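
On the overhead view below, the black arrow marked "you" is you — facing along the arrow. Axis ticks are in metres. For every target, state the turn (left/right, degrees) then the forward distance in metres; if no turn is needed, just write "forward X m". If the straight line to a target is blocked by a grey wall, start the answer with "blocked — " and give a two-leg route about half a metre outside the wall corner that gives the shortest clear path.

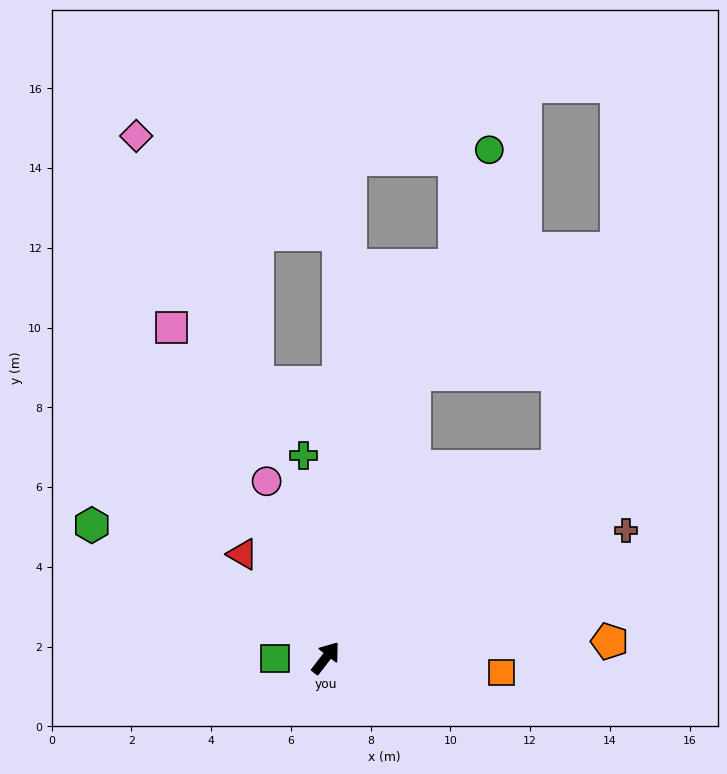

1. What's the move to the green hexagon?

turn left 98°, forward 6.7 m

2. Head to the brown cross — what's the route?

turn right 29°, forward 8.2 m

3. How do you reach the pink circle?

turn left 56°, forward 4.7 m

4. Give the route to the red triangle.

turn left 76°, forward 3.3 m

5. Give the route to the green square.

turn left 128°, forward 1.3 m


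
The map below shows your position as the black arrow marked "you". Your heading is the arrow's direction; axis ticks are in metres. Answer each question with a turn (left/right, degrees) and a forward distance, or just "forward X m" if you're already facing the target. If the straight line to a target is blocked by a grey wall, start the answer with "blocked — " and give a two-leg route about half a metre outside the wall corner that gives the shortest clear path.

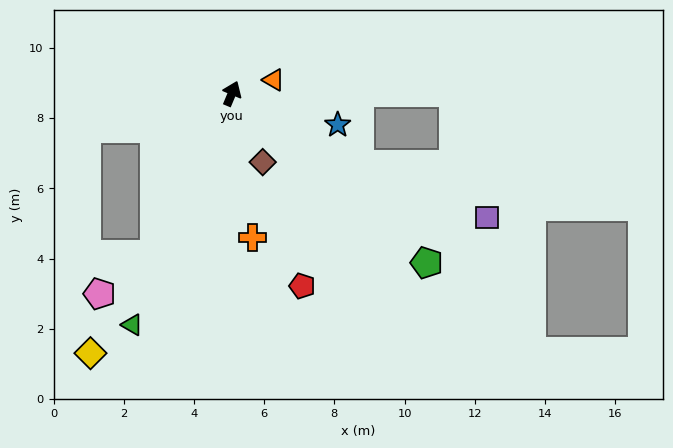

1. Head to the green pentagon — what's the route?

turn right 108°, forward 7.4 m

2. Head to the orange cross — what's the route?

turn right 149°, forward 4.1 m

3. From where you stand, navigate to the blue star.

turn right 84°, forward 3.1 m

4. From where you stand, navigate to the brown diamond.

turn right 133°, forward 2.1 m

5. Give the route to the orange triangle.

turn right 49°, forward 1.2 m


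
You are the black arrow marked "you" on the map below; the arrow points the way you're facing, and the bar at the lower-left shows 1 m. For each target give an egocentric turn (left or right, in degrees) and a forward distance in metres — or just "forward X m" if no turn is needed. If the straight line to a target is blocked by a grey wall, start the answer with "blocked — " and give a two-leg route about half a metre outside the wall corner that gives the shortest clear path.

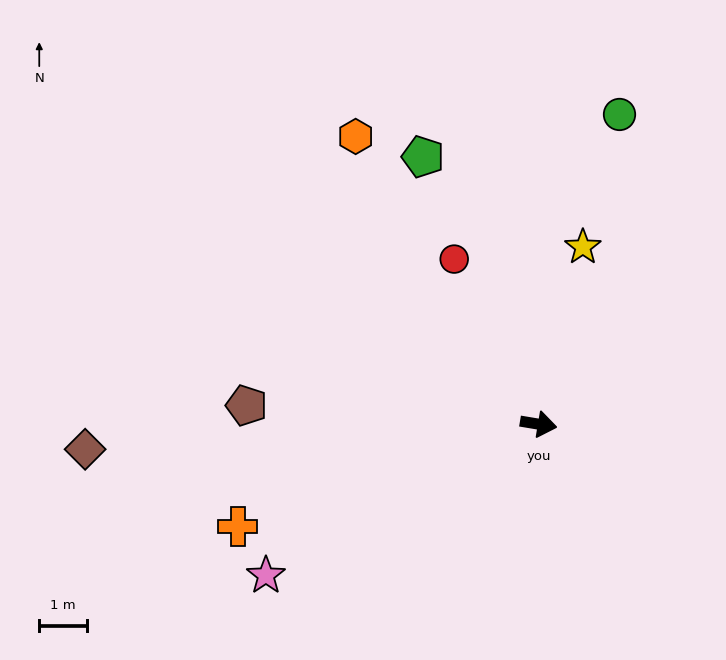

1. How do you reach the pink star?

turn right 142°, forward 6.5 m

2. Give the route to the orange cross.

turn right 152°, forward 6.7 m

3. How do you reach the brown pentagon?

turn right 174°, forward 6.1 m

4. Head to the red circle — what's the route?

turn left 127°, forward 3.9 m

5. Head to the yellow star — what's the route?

turn left 85°, forward 3.8 m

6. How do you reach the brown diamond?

turn right 167°, forward 9.5 m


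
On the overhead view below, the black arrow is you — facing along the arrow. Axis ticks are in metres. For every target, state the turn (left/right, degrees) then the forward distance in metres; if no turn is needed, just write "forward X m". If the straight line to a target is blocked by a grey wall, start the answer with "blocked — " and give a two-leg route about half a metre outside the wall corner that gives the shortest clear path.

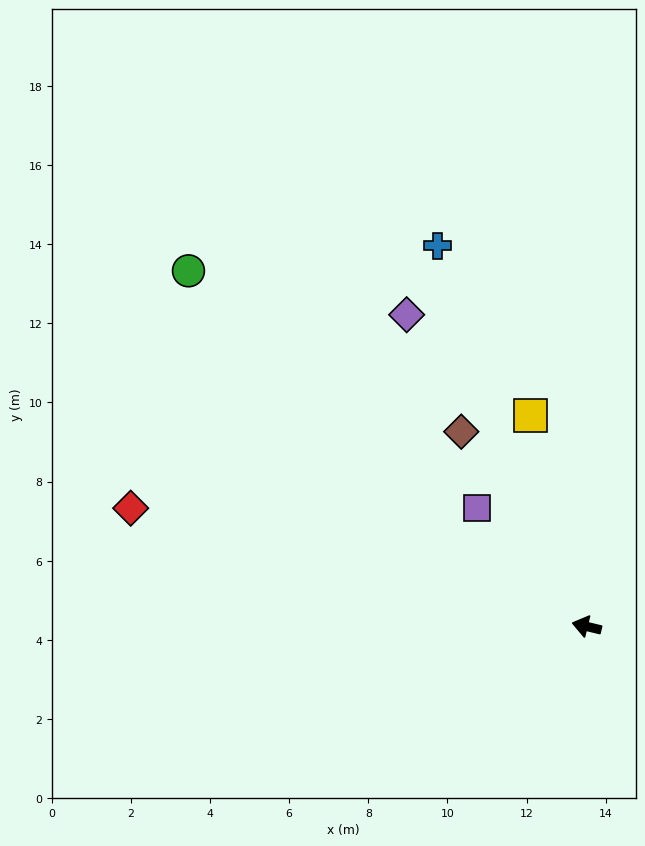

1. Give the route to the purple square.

turn right 34°, forward 4.1 m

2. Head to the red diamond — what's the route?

forward 11.9 m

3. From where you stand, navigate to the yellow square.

turn right 61°, forward 5.5 m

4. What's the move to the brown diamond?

turn right 44°, forward 5.9 m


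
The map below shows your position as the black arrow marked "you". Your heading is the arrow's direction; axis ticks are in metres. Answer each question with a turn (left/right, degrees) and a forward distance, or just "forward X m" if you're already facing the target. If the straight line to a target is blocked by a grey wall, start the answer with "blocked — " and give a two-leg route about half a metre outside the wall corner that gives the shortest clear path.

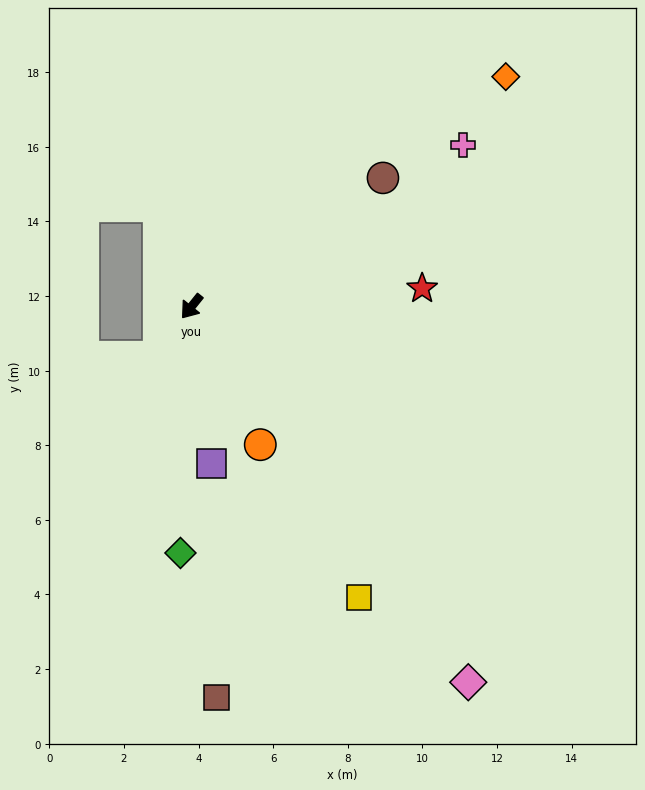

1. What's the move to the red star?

turn left 133°, forward 6.2 m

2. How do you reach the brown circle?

turn left 163°, forward 6.2 m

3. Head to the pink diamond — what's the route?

turn left 75°, forward 12.5 m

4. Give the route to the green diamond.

turn left 36°, forward 6.6 m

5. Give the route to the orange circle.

turn left 65°, forward 4.1 m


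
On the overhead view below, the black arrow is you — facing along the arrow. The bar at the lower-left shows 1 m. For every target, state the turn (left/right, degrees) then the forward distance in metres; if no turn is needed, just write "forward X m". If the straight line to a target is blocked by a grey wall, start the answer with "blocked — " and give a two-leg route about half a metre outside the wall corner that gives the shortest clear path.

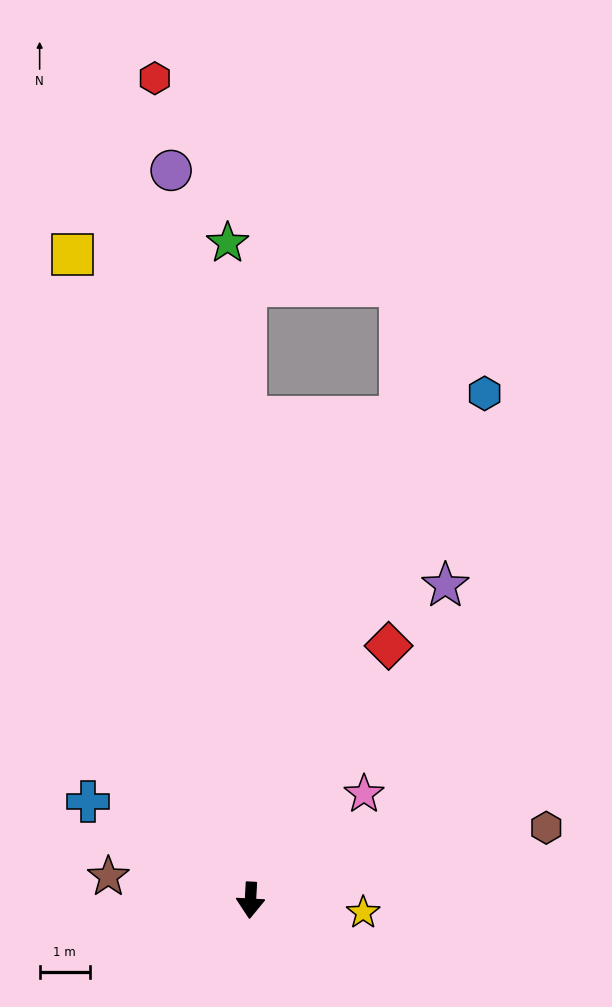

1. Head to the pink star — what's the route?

turn left 136°, forward 3.1 m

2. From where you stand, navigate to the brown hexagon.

turn left 107°, forward 6.0 m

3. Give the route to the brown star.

turn right 96°, forward 2.9 m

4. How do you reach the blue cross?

turn right 118°, forward 3.8 m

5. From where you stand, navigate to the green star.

turn right 175°, forward 13.0 m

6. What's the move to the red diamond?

turn left 155°, forward 5.7 m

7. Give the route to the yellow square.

turn right 161°, forward 13.3 m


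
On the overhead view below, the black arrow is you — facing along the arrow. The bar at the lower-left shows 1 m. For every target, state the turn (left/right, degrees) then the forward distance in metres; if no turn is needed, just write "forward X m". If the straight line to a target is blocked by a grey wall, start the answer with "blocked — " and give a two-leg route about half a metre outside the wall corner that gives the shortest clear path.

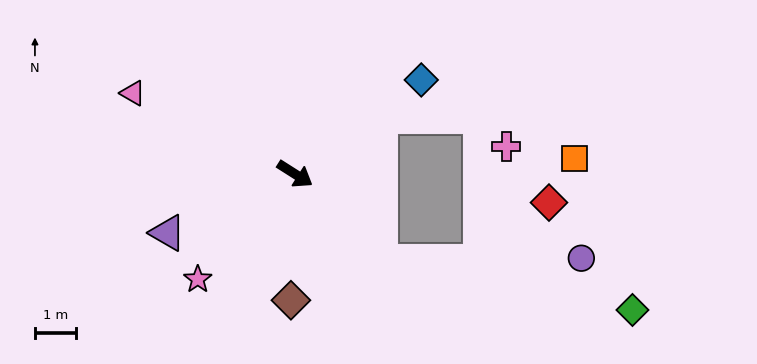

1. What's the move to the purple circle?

blocked — turn right 13°, forward 3.0 m, then turn left 46°, forward 4.9 m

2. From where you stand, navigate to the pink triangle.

turn right 174°, forward 4.4 m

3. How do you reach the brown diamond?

turn right 59°, forward 3.1 m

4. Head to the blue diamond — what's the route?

turn left 69°, forward 3.9 m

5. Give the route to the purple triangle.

turn right 123°, forward 3.4 m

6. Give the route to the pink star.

turn right 100°, forward 3.5 m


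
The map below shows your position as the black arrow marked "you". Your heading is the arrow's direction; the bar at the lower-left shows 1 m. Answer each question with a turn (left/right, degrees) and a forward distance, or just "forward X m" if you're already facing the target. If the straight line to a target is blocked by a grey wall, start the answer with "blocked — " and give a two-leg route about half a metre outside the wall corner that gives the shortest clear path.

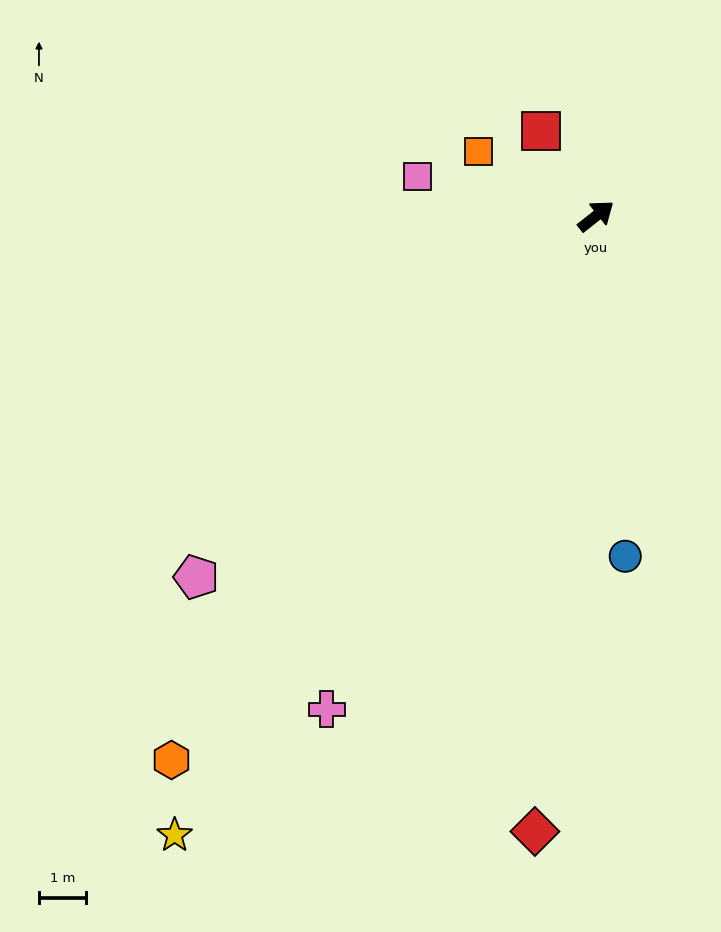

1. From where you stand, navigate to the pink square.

turn left 129°, forward 3.9 m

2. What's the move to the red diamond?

turn right 134°, forward 13.1 m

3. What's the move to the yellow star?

turn right 163°, forward 15.8 m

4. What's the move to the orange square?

turn left 113°, forward 2.8 m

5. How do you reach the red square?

turn left 85°, forward 2.1 m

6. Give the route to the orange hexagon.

turn right 166°, forward 14.6 m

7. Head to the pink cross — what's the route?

turn right 157°, forward 11.9 m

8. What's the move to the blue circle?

turn right 123°, forward 7.2 m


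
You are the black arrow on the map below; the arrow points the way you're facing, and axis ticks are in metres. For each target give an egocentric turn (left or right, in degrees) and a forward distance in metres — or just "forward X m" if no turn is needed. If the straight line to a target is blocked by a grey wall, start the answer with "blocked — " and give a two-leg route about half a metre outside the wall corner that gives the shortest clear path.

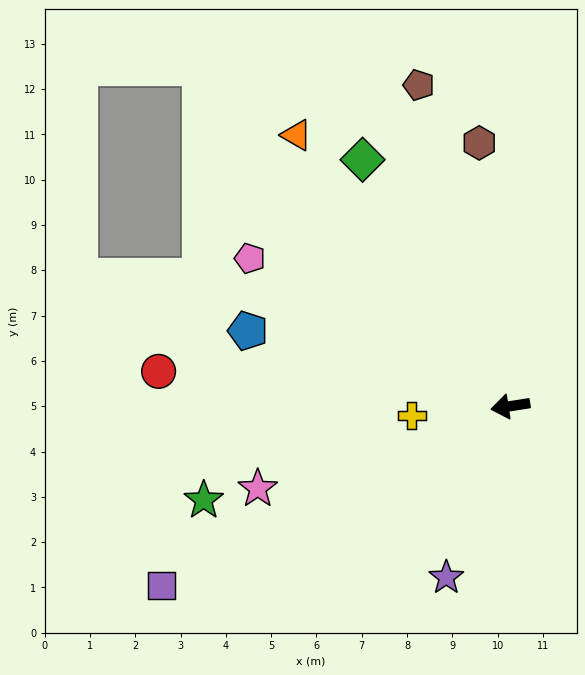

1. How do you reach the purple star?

turn left 61°, forward 4.0 m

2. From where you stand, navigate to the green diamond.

turn right 68°, forward 6.3 m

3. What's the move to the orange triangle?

turn right 61°, forward 7.6 m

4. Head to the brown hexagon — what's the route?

turn right 92°, forward 5.9 m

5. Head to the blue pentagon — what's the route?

turn right 25°, forward 6.0 m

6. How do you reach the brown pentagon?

turn right 83°, forward 7.4 m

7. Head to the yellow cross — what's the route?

turn right 3°, forward 2.2 m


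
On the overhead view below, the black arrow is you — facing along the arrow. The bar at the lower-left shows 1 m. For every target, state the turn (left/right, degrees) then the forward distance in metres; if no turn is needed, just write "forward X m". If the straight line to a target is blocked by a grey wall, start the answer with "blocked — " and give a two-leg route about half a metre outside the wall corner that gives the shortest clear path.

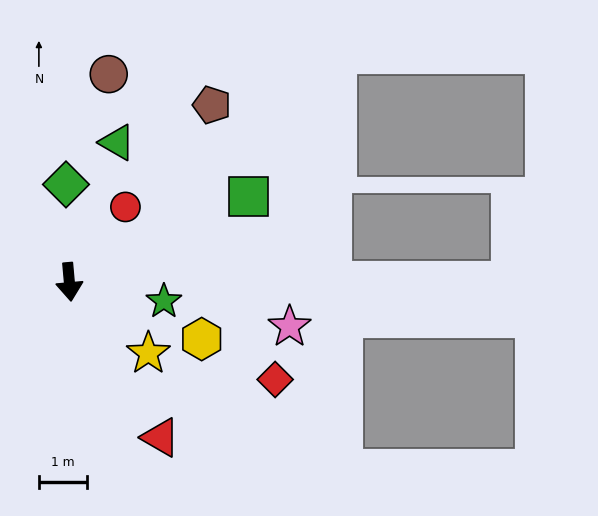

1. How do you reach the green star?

turn left 73°, forward 2.0 m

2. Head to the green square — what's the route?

turn left 110°, forward 4.1 m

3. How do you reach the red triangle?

turn left 25°, forward 3.7 m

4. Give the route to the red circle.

turn left 138°, forward 1.9 m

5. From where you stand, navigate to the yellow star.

turn left 43°, forward 2.2 m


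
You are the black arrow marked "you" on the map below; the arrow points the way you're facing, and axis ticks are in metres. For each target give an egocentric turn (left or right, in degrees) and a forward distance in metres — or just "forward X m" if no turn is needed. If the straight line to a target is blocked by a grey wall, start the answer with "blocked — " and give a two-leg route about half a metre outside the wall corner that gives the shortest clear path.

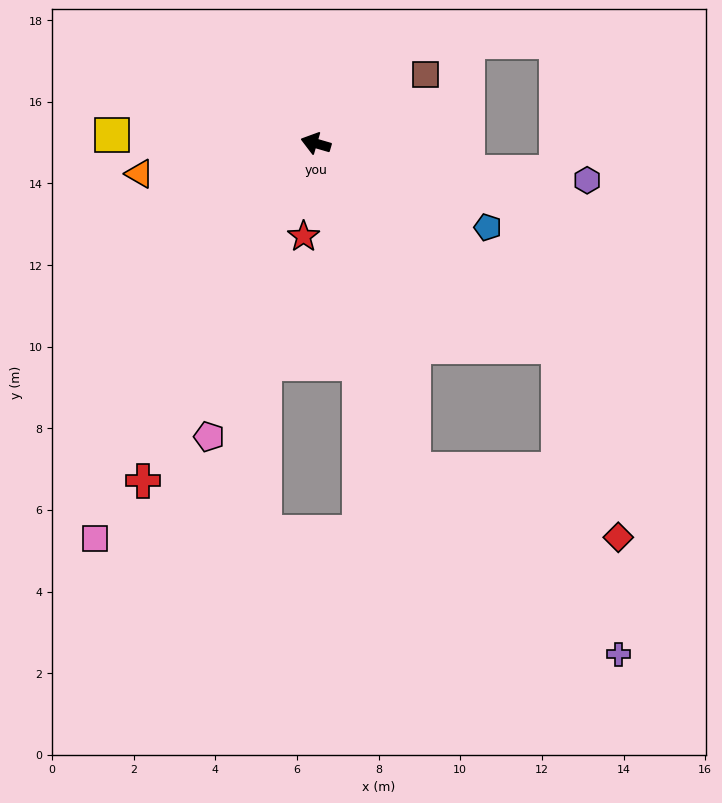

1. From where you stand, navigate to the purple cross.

blocked — turn left 123°, forward 8.3 m, then turn left 31°, forward 6.8 m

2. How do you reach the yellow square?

turn left 14°, forward 5.0 m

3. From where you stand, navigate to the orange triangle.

turn left 26°, forward 4.4 m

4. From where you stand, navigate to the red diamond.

blocked — turn left 156°, forward 7.7 m, then turn right 32°, forward 4.9 m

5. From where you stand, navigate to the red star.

turn left 99°, forward 2.3 m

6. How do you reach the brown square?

turn right 132°, forward 3.2 m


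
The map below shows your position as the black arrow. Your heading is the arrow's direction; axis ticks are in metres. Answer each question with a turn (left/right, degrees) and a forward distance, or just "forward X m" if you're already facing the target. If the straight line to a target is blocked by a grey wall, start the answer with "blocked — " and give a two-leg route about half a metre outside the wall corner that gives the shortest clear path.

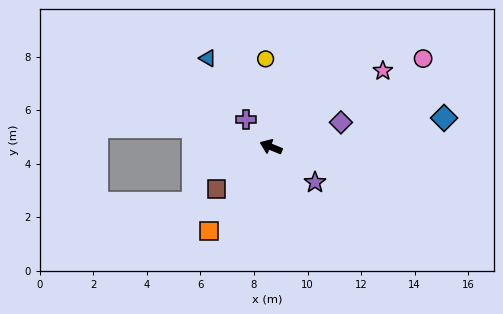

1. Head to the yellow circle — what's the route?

turn right 64°, forward 3.3 m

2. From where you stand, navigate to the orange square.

turn left 76°, forward 3.9 m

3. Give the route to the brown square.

turn left 60°, forward 2.6 m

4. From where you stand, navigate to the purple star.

turn left 163°, forward 2.1 m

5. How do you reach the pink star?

turn right 124°, forward 5.1 m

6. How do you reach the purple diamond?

turn right 138°, forward 2.8 m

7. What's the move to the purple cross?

turn right 25°, forward 1.4 m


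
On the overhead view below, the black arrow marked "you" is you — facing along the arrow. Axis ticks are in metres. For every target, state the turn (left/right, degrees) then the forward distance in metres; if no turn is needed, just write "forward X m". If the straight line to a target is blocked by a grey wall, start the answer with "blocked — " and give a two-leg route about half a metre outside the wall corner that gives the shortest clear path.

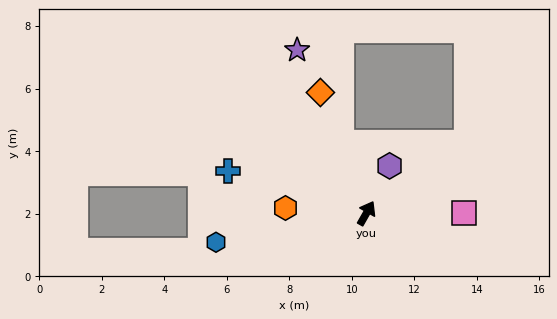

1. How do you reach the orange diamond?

turn left 51°, forward 4.1 m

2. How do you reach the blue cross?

turn left 103°, forward 4.6 m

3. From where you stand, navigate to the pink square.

turn right 60°, forward 3.1 m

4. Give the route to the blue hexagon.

turn left 131°, forward 4.9 m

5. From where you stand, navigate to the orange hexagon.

turn left 116°, forward 2.6 m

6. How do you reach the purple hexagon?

turn left 4°, forward 1.7 m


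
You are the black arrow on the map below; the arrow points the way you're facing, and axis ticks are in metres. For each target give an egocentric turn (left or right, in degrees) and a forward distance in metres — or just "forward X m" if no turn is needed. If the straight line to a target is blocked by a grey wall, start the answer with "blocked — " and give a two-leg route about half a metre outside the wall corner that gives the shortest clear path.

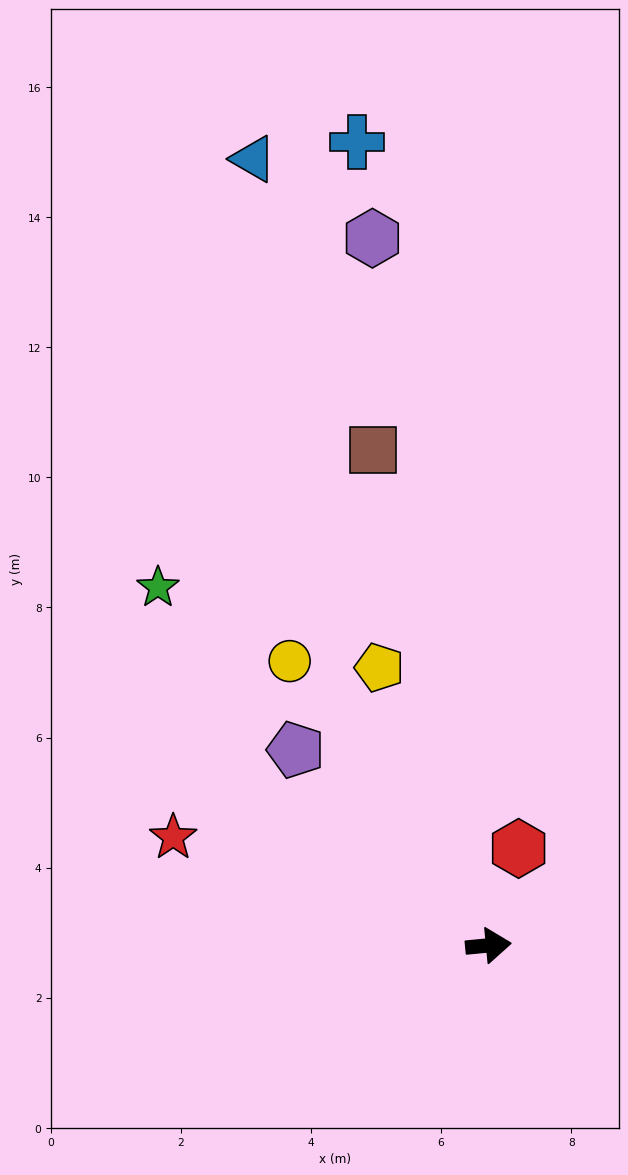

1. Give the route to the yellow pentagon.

turn left 106°, forward 4.6 m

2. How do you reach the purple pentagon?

turn left 129°, forward 4.2 m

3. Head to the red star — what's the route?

turn left 156°, forward 5.1 m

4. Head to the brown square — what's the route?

turn left 98°, forward 7.8 m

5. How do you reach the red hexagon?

turn left 67°, forward 1.6 m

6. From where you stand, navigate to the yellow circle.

turn left 120°, forward 5.3 m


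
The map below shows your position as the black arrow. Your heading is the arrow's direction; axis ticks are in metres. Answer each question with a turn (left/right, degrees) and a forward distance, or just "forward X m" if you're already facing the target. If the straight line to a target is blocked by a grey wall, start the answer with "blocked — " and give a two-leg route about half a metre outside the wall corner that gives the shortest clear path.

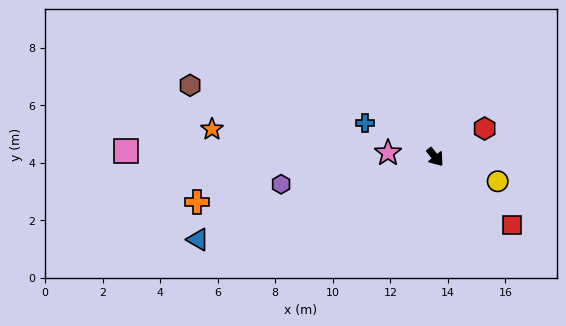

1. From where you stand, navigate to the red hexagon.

turn left 81°, forward 2.0 m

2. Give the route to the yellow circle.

turn left 30°, forward 2.3 m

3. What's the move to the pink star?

turn right 134°, forward 1.6 m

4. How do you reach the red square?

turn left 10°, forward 3.6 m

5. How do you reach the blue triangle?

turn right 110°, forward 8.7 m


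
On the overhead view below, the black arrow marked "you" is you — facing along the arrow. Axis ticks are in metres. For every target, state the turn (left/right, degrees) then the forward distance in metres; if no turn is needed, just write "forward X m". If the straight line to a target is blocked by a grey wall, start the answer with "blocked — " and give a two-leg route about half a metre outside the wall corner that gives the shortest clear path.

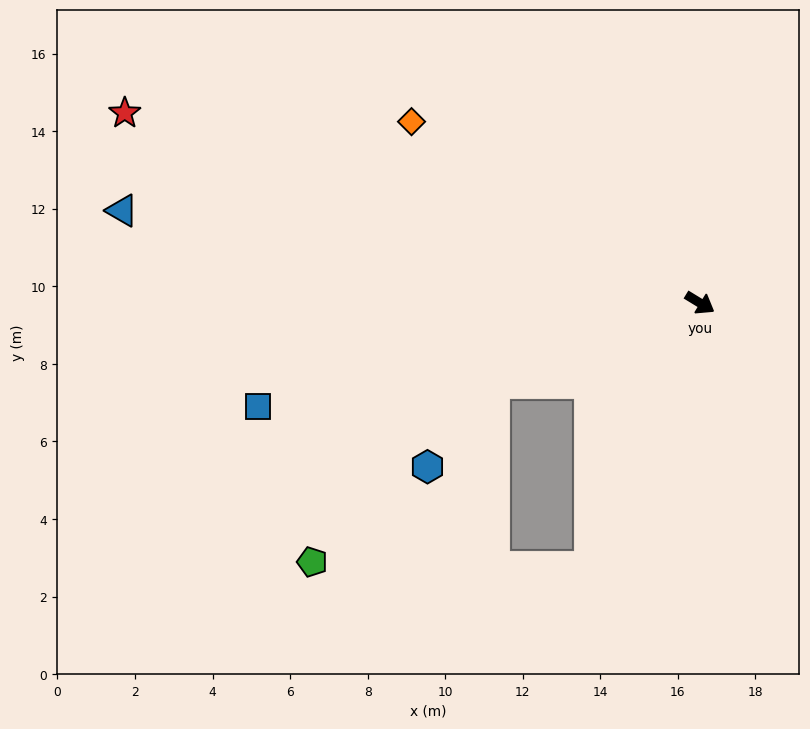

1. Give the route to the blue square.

turn right 135°, forward 11.7 m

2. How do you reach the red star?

turn right 167°, forward 15.6 m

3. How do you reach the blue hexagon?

blocked — turn right 127°, forward 5.7 m, then turn left 30°, forward 2.8 m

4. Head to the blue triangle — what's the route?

turn right 158°, forward 15.1 m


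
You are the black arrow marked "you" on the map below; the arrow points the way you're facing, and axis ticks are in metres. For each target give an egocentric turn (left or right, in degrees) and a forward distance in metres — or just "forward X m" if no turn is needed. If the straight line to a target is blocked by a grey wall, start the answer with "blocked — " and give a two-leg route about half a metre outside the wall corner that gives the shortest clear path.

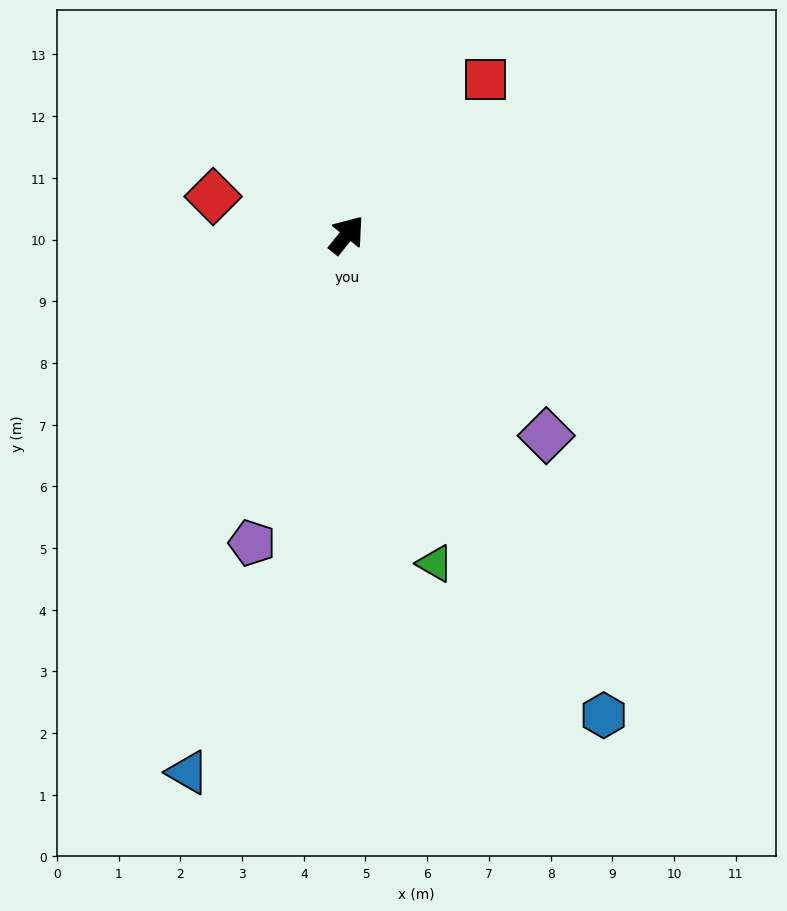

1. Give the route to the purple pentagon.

turn right 158°, forward 5.2 m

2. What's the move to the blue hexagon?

turn right 113°, forward 8.8 m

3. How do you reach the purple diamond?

turn right 96°, forward 4.6 m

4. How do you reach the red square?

turn right 3°, forward 3.4 m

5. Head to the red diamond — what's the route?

turn left 113°, forward 2.3 m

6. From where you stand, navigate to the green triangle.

turn right 126°, forward 5.5 m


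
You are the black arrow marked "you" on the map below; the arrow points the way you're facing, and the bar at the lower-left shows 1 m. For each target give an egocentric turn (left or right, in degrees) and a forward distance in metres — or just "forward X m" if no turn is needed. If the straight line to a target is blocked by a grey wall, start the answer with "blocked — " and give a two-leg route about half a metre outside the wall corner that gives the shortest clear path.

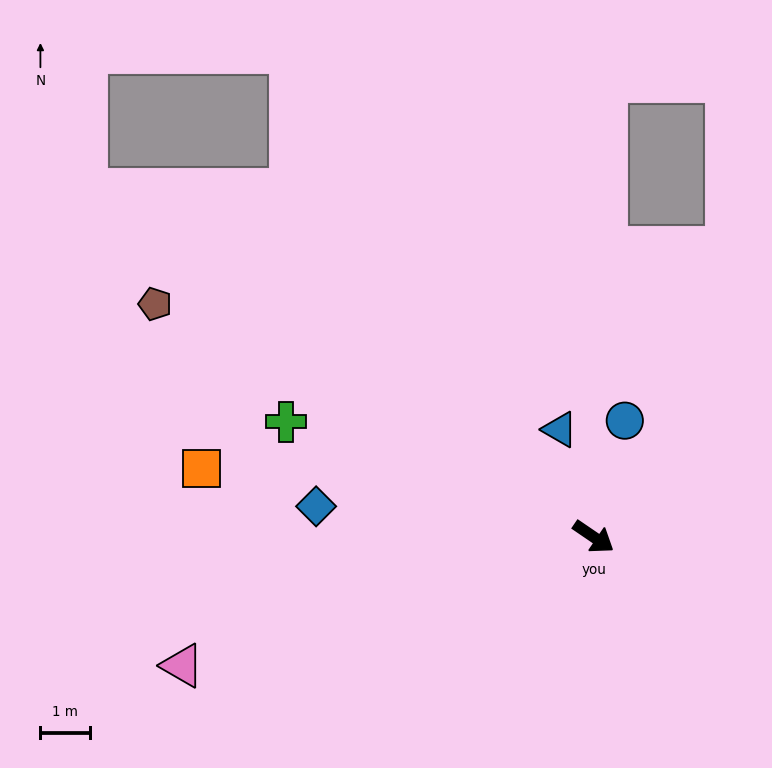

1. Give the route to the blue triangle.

turn left 142°, forward 2.3 m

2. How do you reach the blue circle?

turn left 109°, forward 2.4 m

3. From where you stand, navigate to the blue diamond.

turn right 152°, forward 5.7 m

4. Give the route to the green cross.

turn right 166°, forward 6.7 m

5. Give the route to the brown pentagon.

turn right 174°, forward 10.1 m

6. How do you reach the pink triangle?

turn right 128°, forward 8.7 m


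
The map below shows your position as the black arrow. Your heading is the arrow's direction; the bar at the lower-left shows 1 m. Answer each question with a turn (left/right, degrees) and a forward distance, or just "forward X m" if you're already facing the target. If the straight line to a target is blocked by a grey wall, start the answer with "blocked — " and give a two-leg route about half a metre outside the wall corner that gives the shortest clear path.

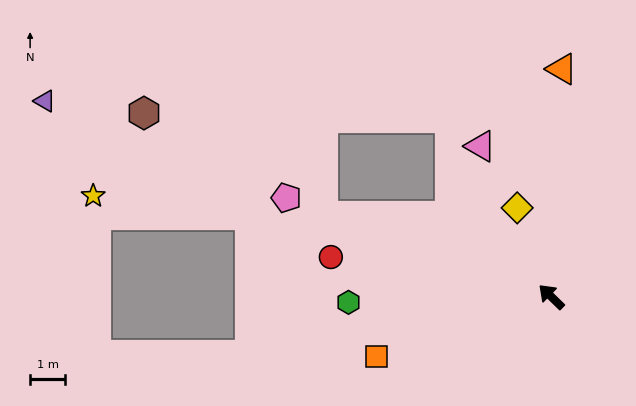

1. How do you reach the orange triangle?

turn right 48°, forward 6.5 m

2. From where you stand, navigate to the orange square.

turn left 63°, forward 5.3 m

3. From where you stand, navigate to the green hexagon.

turn left 46°, forward 5.8 m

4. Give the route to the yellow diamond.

turn right 25°, forward 2.7 m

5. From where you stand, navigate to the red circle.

turn left 34°, forward 6.4 m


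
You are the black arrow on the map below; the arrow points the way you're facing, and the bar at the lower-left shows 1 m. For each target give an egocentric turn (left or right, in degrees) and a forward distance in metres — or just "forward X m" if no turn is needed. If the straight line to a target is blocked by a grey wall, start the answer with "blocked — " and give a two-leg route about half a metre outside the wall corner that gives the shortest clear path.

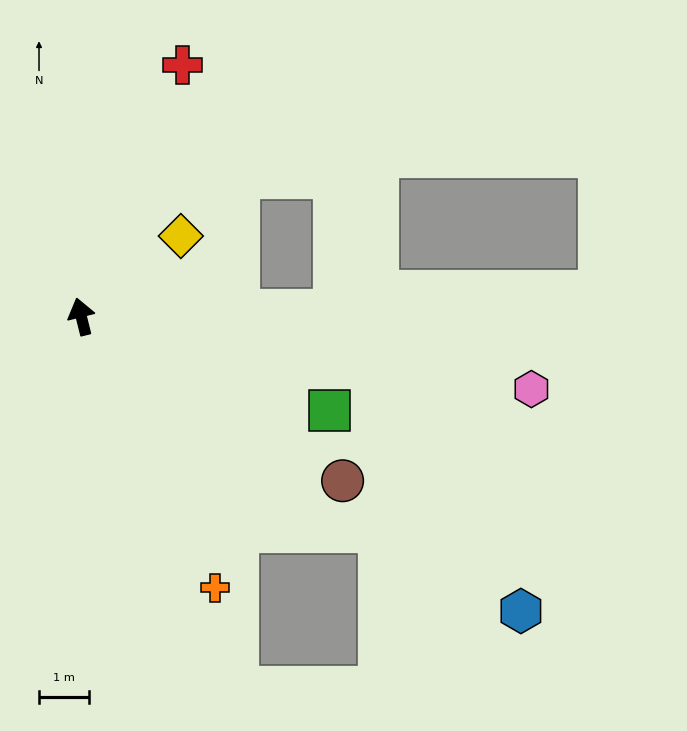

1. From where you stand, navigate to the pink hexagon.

turn right 113°, forward 9.1 m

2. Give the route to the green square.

turn right 125°, forward 5.3 m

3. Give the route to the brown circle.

turn right 136°, forward 6.2 m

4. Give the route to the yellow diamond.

turn right 65°, forward 2.6 m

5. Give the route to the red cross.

turn right 36°, forward 5.4 m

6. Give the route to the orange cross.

turn right 168°, forward 6.1 m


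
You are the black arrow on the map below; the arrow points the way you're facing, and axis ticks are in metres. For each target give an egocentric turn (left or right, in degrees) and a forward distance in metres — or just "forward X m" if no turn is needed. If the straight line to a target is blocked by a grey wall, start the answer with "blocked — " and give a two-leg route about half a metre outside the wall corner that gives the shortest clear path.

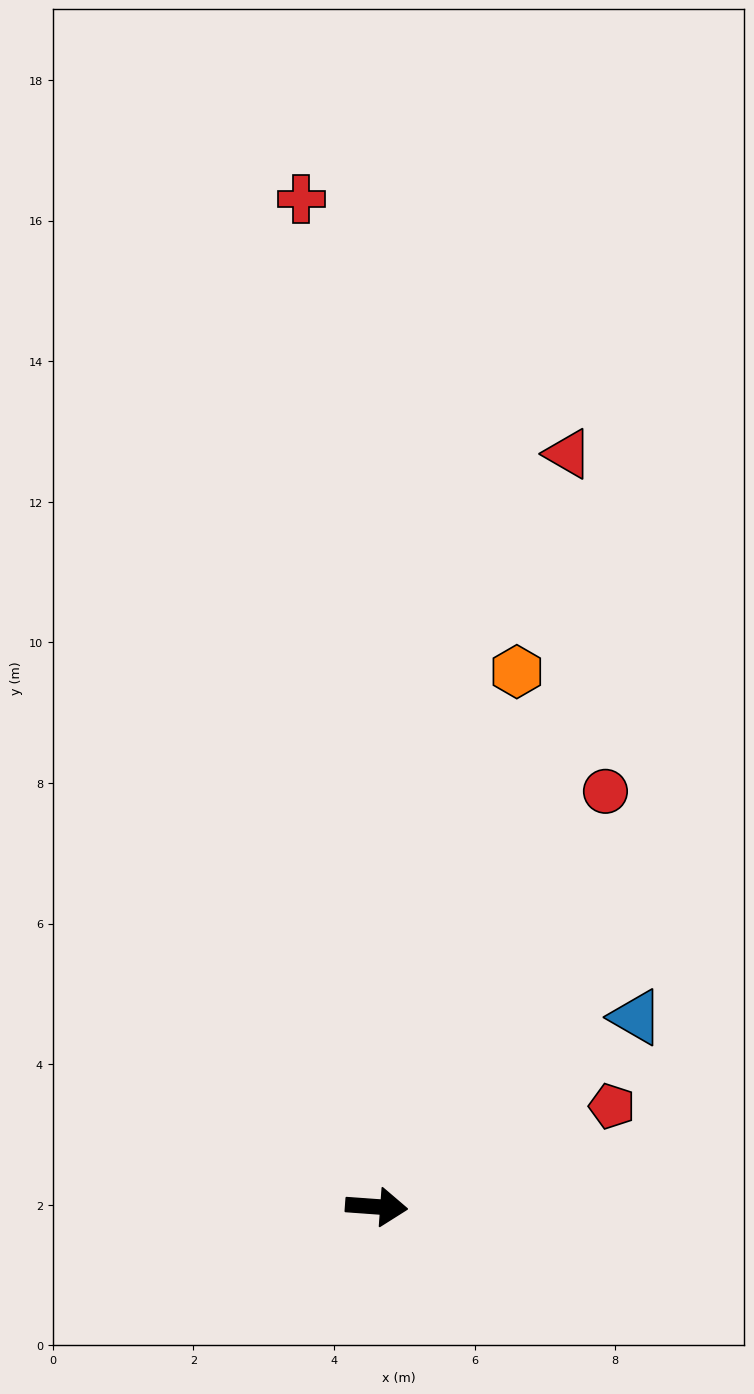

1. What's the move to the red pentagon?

turn left 27°, forward 3.6 m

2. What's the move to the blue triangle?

turn left 40°, forward 4.6 m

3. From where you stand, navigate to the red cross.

turn left 98°, forward 14.4 m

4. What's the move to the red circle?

turn left 65°, forward 6.7 m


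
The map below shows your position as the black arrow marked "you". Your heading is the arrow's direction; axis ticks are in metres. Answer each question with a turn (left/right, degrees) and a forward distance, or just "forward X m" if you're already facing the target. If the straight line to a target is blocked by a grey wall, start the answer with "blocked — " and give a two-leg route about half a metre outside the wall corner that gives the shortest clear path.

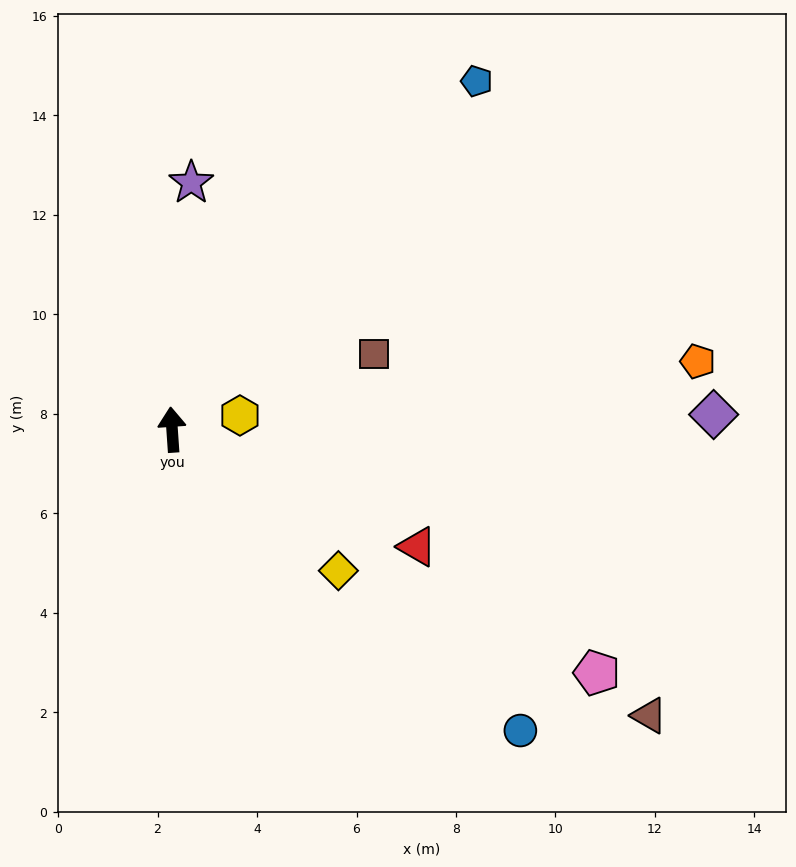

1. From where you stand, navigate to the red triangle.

turn right 119°, forward 5.5 m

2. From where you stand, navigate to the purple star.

turn right 8°, forward 5.0 m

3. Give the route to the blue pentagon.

turn right 45°, forward 9.3 m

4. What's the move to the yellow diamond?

turn right 134°, forward 4.4 m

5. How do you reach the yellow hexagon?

turn right 82°, forward 1.4 m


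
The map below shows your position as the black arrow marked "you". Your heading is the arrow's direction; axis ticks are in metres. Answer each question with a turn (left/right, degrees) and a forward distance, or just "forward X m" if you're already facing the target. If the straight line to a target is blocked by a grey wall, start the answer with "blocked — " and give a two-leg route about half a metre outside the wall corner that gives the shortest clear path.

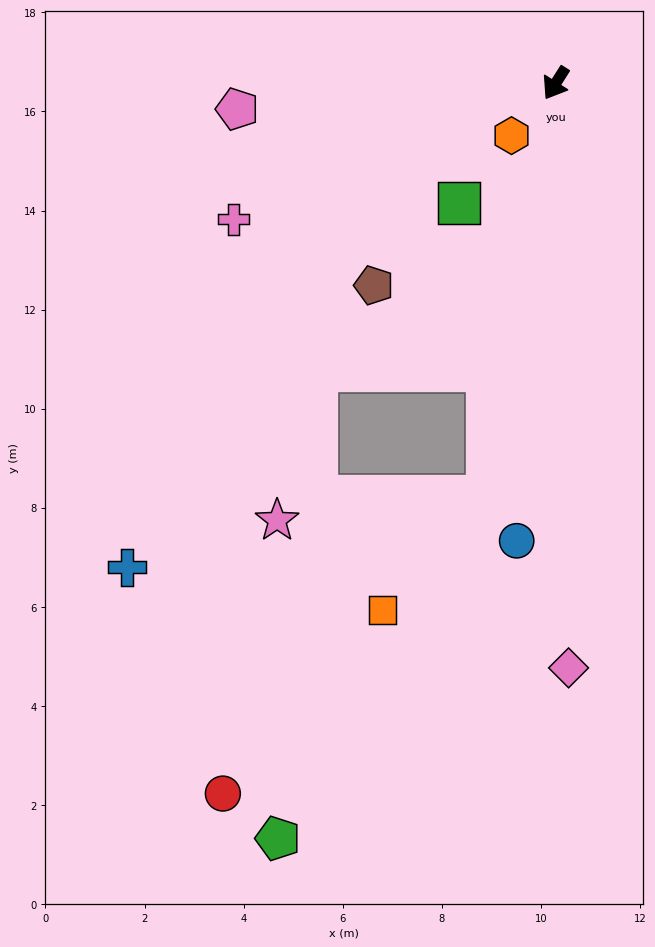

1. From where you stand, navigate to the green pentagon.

blocked — turn left 23°, forward 8.5 m, then turn right 22°, forward 8.1 m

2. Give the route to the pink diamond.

turn left 34°, forward 11.8 m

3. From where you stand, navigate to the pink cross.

turn right 35°, forward 7.1 m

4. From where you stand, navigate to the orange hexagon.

turn right 8°, forward 1.4 m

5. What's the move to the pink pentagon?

turn right 53°, forward 6.4 m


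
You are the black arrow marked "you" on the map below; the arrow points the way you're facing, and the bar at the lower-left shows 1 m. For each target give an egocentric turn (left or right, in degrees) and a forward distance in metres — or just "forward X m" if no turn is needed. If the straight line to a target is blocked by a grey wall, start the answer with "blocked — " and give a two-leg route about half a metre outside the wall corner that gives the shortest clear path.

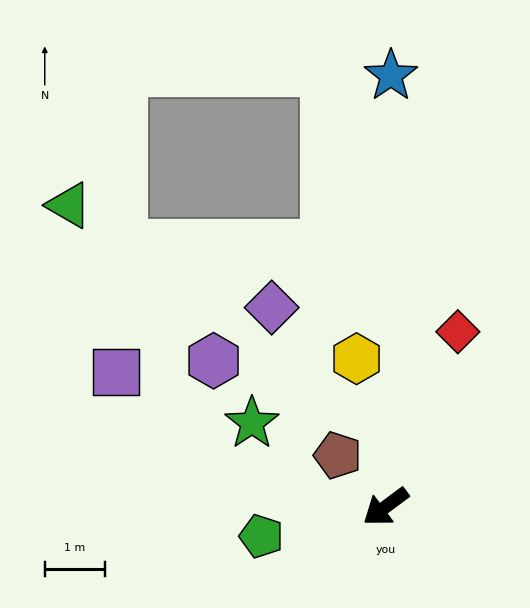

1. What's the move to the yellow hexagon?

turn right 116°, forward 2.5 m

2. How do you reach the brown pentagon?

turn right 84°, forward 1.2 m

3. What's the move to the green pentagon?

turn right 23°, forward 2.1 m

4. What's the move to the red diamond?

turn right 149°, forward 3.2 m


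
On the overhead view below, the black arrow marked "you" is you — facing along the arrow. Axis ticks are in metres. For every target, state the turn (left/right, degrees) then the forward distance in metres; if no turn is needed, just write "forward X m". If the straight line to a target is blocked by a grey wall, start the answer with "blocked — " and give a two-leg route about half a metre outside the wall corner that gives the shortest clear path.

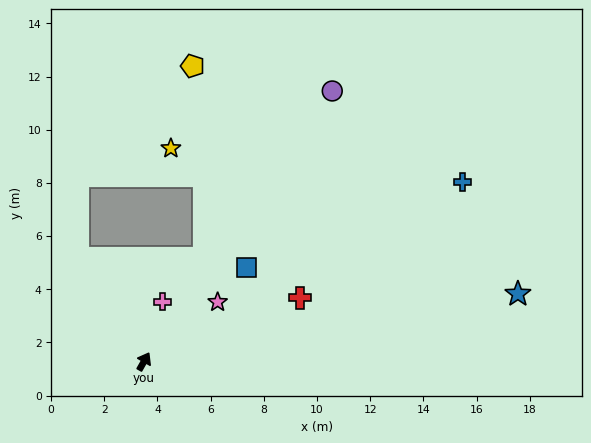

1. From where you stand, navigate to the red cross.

turn right 38°, forward 6.3 m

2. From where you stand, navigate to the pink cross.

turn left 12°, forward 2.4 m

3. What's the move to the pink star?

turn right 21°, forward 3.6 m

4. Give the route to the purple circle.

turn right 5°, forward 12.4 m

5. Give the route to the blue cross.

turn right 31°, forward 13.7 m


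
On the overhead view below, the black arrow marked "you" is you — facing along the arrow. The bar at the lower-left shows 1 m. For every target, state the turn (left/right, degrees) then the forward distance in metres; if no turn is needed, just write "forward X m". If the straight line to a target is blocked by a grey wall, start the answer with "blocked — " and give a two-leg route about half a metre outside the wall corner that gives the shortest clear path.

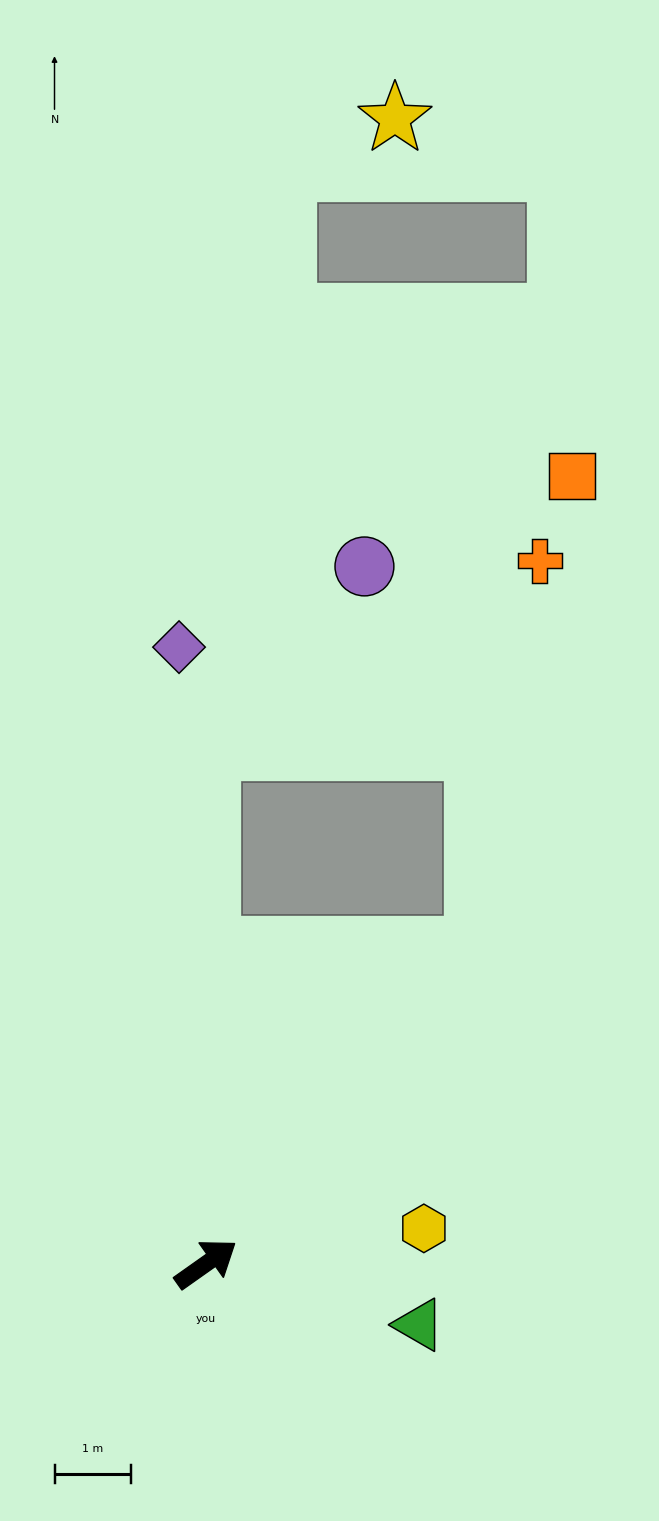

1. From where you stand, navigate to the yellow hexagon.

turn right 26°, forward 2.9 m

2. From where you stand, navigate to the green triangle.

turn right 51°, forward 2.9 m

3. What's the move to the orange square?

blocked — turn left 55°, forward 6.8 m, then turn right 53°, forward 6.0 m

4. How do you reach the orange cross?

blocked — turn left 14°, forward 5.5 m, then turn left 32°, forward 5.2 m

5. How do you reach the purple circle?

blocked — turn left 55°, forward 6.8 m, then turn right 41°, forward 3.1 m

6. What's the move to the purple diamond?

turn left 57°, forward 8.1 m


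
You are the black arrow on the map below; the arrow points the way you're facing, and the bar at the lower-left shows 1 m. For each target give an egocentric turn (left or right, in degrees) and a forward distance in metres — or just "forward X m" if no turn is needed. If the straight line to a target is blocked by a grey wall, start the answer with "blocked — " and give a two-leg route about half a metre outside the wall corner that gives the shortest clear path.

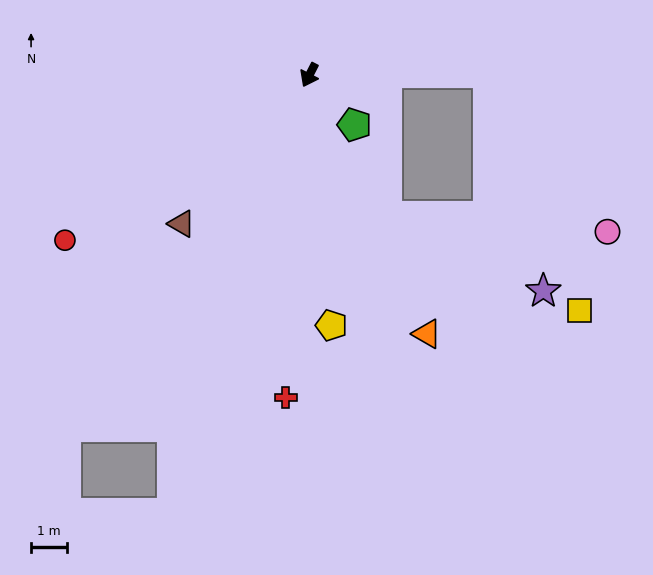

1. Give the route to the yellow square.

blocked — turn left 118°, forward 5.0 m, then turn right 70°, forward 7.2 m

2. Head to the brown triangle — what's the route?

turn right 14°, forward 5.5 m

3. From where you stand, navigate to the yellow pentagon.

turn left 32°, forward 7.1 m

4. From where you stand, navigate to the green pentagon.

turn left 69°, forward 1.9 m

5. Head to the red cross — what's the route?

turn left 23°, forward 9.1 m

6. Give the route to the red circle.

turn right 29°, forward 8.3 m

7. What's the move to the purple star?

blocked — turn left 118°, forward 5.0 m, then turn right 77°, forward 6.3 m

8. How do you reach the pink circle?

blocked — turn left 118°, forward 5.0 m, then turn right 54°, forward 5.6 m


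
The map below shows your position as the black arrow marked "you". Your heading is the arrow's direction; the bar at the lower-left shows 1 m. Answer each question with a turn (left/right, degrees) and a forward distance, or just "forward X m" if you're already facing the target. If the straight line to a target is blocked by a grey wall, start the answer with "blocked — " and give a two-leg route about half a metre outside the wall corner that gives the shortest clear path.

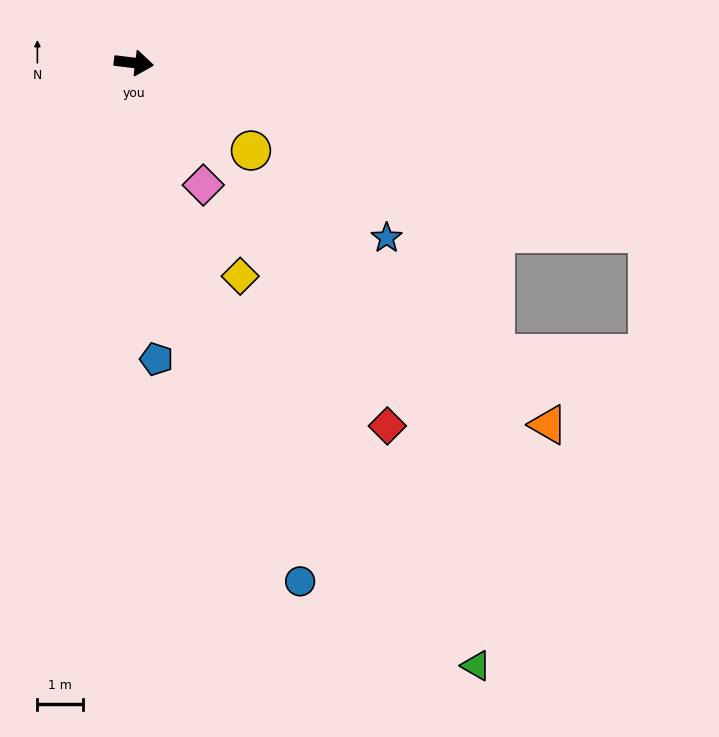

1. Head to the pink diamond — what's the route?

turn right 53°, forward 3.1 m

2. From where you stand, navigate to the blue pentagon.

turn right 79°, forward 6.5 m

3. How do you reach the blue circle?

turn right 65°, forward 11.9 m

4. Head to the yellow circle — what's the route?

turn right 30°, forward 3.2 m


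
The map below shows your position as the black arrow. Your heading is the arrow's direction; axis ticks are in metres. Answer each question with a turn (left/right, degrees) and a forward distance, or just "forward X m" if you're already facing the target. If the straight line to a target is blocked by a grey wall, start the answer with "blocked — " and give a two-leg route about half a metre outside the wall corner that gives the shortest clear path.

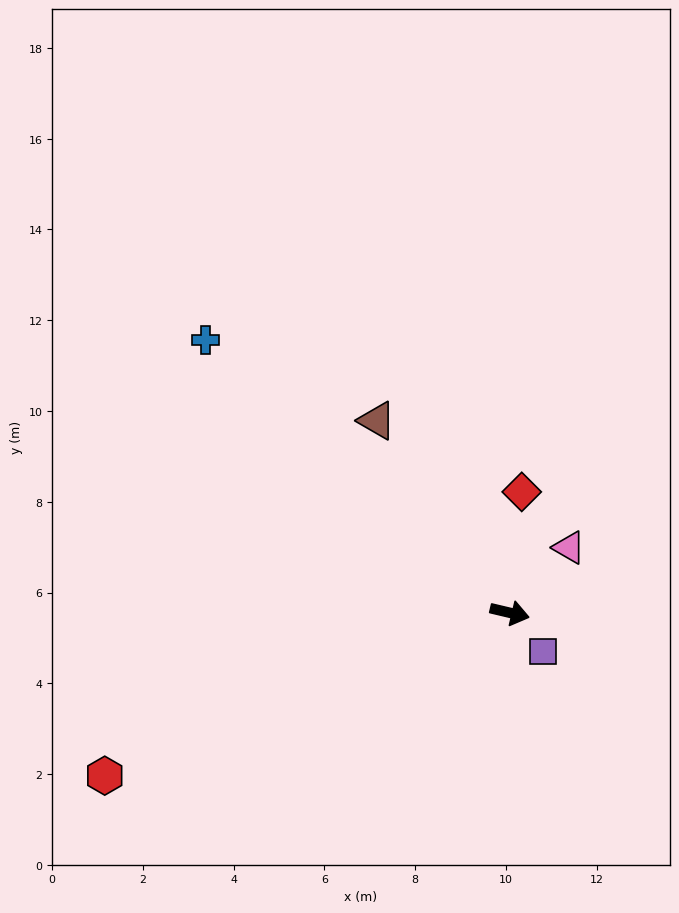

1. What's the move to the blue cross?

turn left 151°, forward 9.0 m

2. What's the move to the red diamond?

turn left 98°, forward 2.7 m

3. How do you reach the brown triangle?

turn left 138°, forward 5.1 m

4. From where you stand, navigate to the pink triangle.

turn left 61°, forward 1.9 m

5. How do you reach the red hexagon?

turn right 145°, forward 9.6 m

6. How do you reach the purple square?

turn right 36°, forward 1.1 m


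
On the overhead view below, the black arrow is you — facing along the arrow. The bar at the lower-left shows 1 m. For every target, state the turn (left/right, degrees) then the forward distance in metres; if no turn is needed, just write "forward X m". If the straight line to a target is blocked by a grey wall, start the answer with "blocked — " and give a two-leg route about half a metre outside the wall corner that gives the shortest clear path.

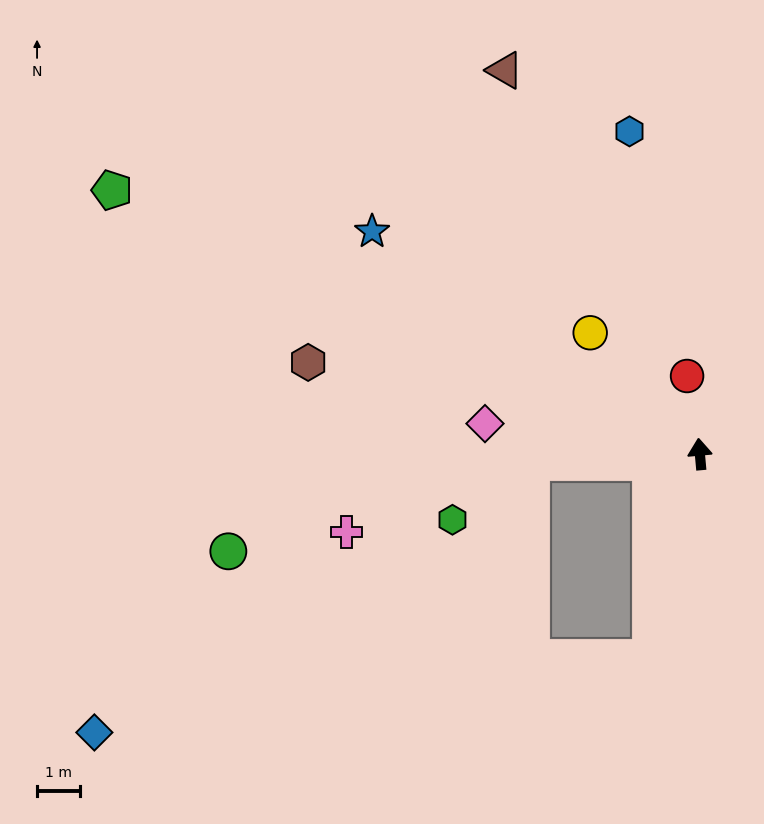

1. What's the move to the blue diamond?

blocked — turn left 161°, forward 4.8 m, then turn right 68°, forward 13.0 m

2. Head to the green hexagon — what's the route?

blocked — turn left 88°, forward 3.9 m, then turn left 33°, forward 2.3 m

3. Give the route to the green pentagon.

turn left 61°, forward 14.9 m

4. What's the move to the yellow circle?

turn left 37°, forward 3.8 m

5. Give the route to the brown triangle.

turn left 22°, forward 10.0 m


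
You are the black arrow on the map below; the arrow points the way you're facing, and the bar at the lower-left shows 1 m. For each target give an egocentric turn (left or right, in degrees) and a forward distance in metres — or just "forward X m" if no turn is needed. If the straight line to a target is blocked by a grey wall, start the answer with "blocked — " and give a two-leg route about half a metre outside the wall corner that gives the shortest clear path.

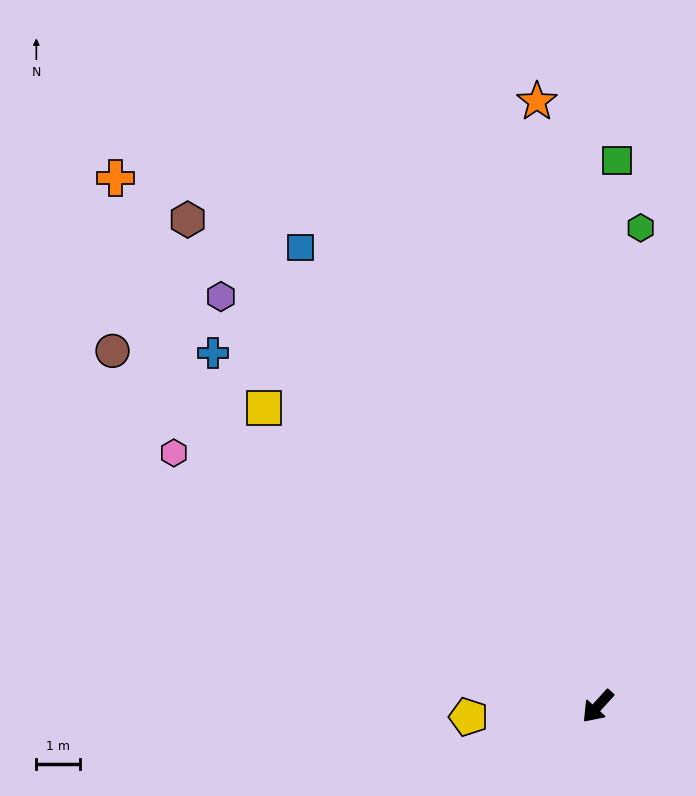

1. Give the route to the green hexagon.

turn right 143°, forward 11.0 m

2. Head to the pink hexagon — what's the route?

turn right 79°, forward 11.3 m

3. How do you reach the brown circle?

turn right 84°, forward 13.7 m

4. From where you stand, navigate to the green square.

turn right 140°, forward 12.5 m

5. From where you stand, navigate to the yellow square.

turn right 90°, forward 10.2 m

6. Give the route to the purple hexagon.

turn right 95°, forward 12.7 m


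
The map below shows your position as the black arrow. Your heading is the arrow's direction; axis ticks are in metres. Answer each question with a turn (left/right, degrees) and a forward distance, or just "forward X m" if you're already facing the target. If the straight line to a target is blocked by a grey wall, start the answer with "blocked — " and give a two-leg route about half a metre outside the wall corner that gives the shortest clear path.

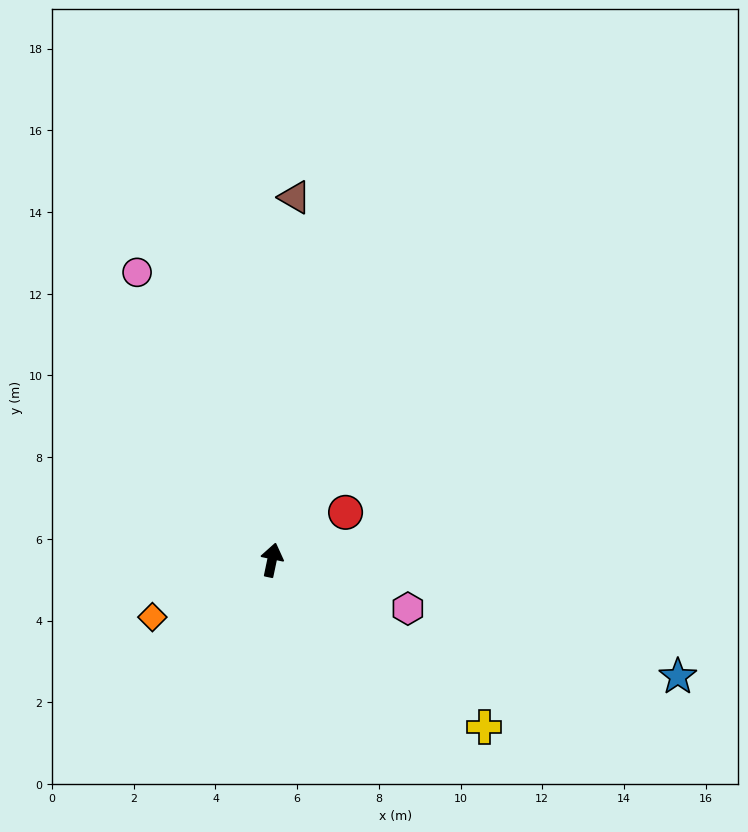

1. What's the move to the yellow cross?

turn right 116°, forward 6.6 m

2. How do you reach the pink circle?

turn left 37°, forward 7.8 m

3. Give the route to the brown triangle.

turn left 8°, forward 8.9 m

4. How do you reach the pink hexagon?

turn right 98°, forward 3.5 m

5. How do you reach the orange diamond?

turn left 127°, forward 3.2 m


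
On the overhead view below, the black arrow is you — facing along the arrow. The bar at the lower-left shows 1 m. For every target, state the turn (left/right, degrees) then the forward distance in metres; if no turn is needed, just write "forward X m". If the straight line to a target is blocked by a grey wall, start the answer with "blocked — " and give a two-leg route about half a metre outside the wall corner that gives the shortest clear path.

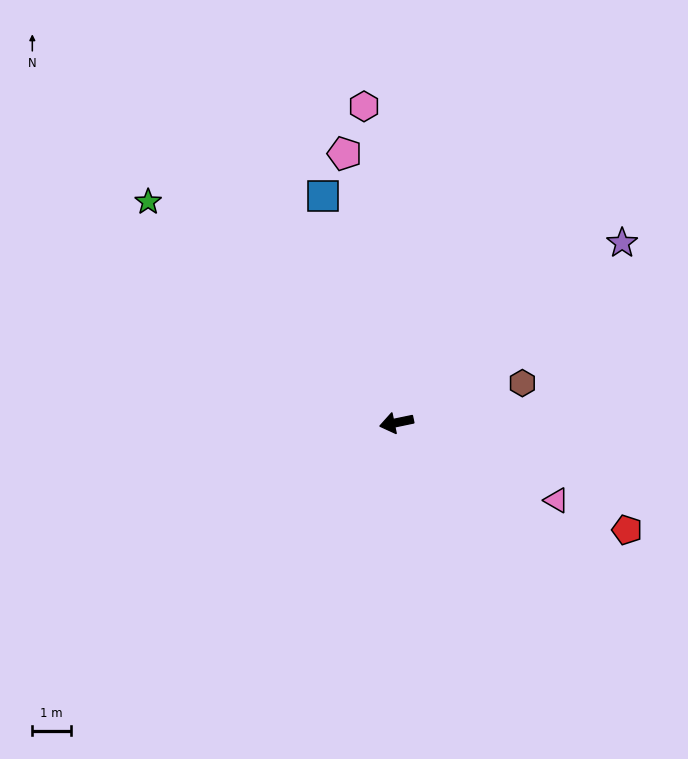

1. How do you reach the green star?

turn right 53°, forward 8.7 m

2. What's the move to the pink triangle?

turn left 142°, forward 4.6 m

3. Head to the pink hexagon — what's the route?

turn right 96°, forward 8.3 m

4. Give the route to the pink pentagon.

turn right 91°, forward 7.1 m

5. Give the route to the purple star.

turn right 153°, forward 7.5 m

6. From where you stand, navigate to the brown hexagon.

turn right 174°, forward 3.4 m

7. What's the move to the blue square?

turn right 84°, forward 6.2 m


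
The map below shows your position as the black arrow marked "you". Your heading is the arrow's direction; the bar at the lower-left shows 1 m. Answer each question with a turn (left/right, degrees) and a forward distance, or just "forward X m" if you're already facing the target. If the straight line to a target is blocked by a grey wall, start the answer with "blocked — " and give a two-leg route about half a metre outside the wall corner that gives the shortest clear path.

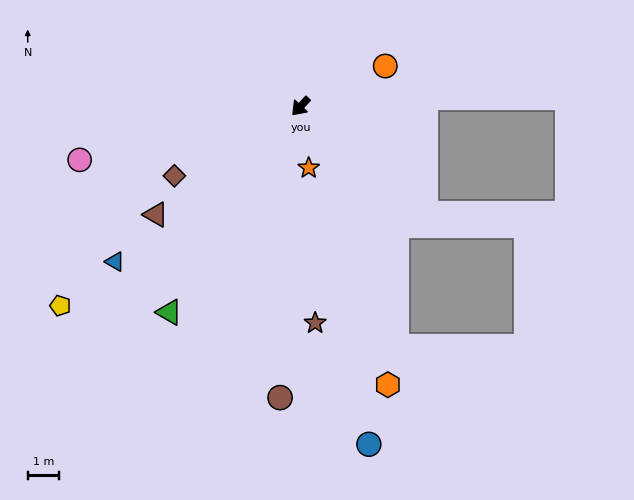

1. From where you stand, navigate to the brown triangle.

turn right 10°, forward 5.8 m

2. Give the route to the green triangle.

turn left 11°, forward 7.8 m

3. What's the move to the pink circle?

turn right 33°, forward 7.2 m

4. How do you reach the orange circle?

turn left 159°, forward 3.0 m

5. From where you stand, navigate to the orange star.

turn left 51°, forward 2.0 m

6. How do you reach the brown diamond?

turn right 18°, forward 4.6 m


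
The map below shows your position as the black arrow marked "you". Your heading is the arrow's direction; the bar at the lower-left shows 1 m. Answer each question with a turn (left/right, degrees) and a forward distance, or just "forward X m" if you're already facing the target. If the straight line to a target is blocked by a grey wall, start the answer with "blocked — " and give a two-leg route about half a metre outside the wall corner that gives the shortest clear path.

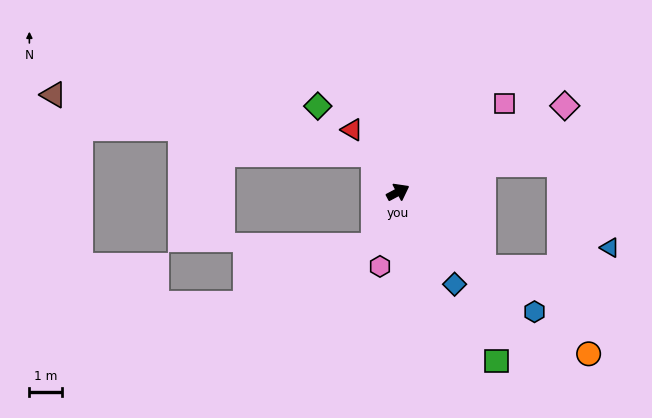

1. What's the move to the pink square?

turn left 12°, forward 4.2 m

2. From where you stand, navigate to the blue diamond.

turn right 86°, forward 3.3 m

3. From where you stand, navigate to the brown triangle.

blocked — turn left 93°, forward 1.4 m, then turn left 49°, forward 10.0 m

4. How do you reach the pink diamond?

forward 5.7 m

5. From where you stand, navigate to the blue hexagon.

turn right 69°, forward 5.5 m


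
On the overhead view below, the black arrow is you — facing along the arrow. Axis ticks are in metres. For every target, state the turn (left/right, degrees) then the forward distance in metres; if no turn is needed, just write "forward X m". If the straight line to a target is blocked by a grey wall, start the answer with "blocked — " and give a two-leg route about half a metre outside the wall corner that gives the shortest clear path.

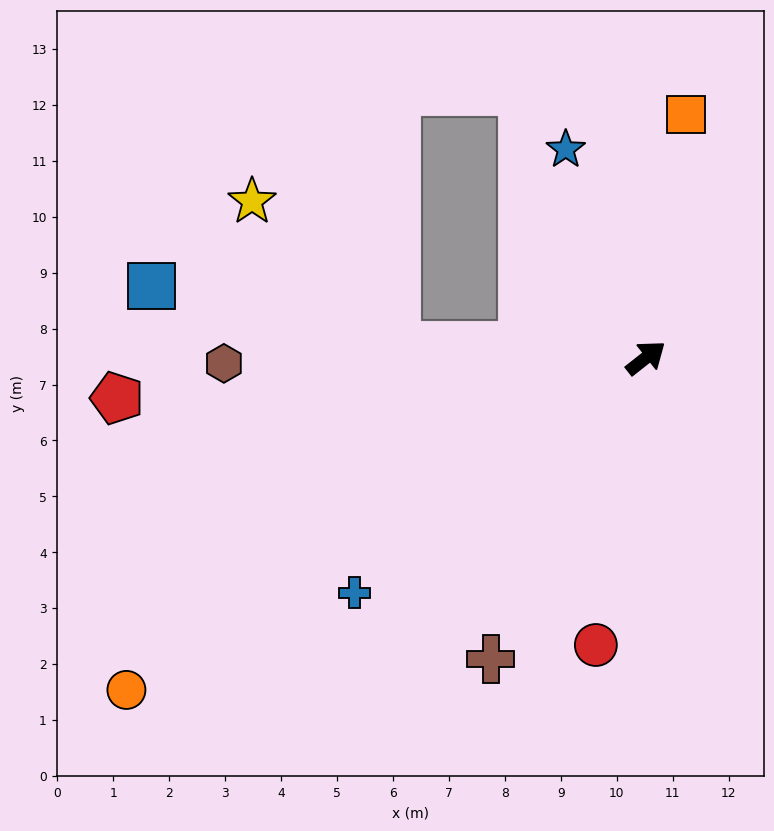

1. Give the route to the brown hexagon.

turn left 142°, forward 7.5 m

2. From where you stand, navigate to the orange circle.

turn left 174°, forward 11.0 m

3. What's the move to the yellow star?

blocked — turn left 139°, forward 4.5 m, then turn right 42°, forward 3.6 m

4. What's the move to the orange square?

turn left 42°, forward 4.4 m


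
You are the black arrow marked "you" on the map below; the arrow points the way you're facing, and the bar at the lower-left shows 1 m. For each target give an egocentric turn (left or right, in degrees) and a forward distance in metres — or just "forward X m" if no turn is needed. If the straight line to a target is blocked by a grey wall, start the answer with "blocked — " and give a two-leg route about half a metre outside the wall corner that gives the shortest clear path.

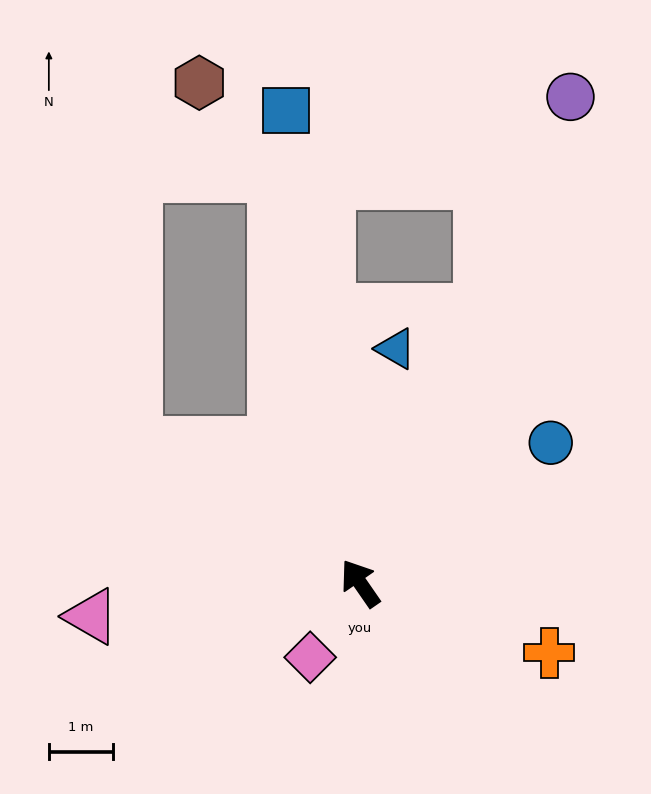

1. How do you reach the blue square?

turn right 26°, forward 7.5 m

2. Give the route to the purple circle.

turn right 58°, forward 8.3 m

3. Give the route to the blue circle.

turn right 88°, forward 3.7 m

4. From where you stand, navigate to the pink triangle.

turn left 62°, forward 4.2 m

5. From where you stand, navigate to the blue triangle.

turn right 43°, forward 3.7 m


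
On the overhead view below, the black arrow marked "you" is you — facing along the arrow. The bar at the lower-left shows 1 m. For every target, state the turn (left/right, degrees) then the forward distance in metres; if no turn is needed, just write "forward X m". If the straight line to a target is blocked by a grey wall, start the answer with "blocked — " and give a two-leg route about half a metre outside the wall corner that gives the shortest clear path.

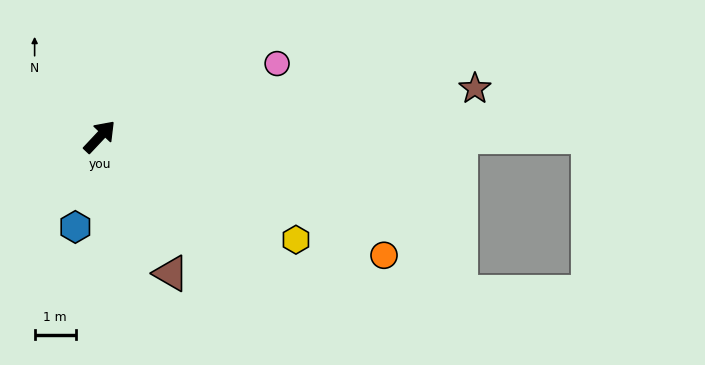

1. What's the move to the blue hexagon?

turn right 152°, forward 2.3 m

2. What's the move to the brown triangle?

turn right 109°, forward 3.7 m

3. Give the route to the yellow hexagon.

turn right 74°, forward 5.4 m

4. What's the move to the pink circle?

turn right 24°, forward 4.6 m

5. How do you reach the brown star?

turn right 39°, forward 9.1 m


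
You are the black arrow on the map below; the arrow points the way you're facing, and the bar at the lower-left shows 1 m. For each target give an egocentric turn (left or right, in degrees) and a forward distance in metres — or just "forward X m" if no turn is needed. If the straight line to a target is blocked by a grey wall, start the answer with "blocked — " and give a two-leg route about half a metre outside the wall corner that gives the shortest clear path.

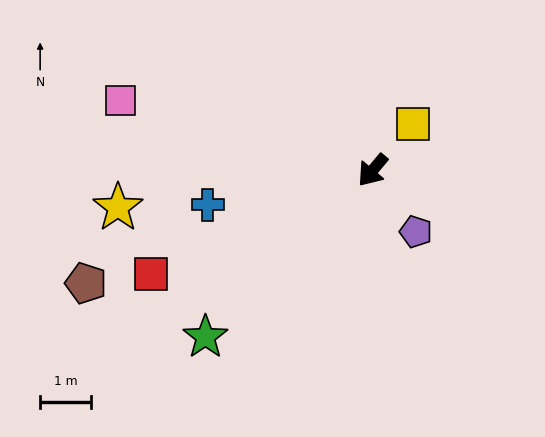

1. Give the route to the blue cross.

turn right 38°, forward 3.3 m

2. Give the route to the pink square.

turn right 66°, forward 5.2 m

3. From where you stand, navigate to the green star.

turn right 5°, forward 4.7 m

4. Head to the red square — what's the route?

turn right 25°, forward 4.8 m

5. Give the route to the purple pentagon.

turn left 75°, forward 1.5 m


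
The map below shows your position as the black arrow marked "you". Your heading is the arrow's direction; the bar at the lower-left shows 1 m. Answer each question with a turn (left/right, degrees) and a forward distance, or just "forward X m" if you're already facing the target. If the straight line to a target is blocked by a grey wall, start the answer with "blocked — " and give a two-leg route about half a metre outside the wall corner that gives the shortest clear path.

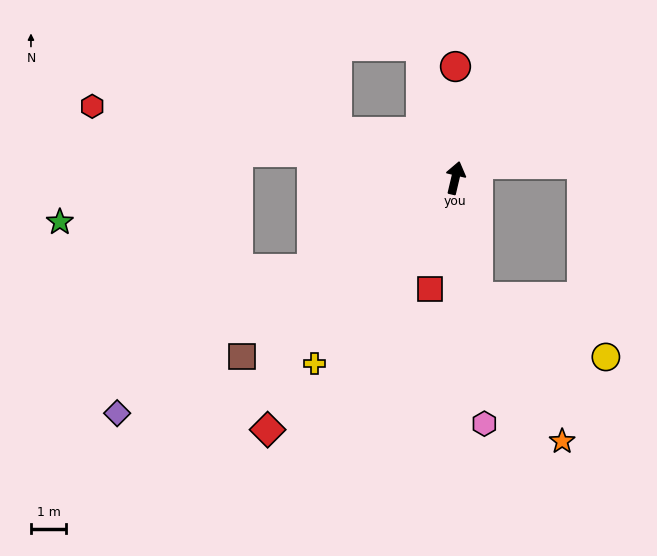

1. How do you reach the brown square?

turn left 143°, forward 7.9 m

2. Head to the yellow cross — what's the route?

turn left 156°, forward 6.7 m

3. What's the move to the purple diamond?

turn left 138°, forward 11.8 m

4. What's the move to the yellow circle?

blocked — turn right 156°, forward 3.5 m, then turn left 54°, forward 4.0 m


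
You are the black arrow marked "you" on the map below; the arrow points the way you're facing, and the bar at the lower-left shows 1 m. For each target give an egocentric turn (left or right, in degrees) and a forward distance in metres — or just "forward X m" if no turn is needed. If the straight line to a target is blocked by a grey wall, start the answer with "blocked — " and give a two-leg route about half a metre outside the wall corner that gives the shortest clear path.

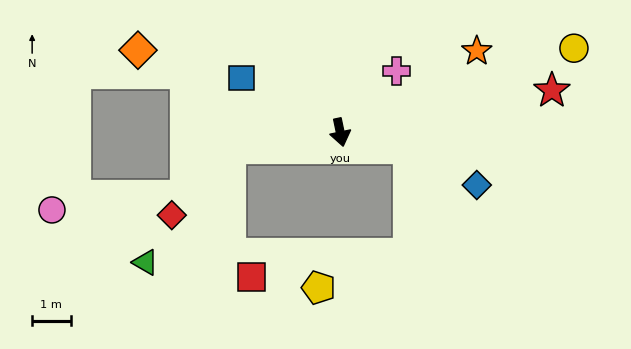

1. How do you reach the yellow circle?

turn left 98°, forward 6.5 m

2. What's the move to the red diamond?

blocked — turn right 94°, forward 2.9 m, then turn left 41°, forward 2.3 m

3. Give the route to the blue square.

turn right 131°, forward 2.9 m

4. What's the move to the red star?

turn left 89°, forward 5.6 m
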